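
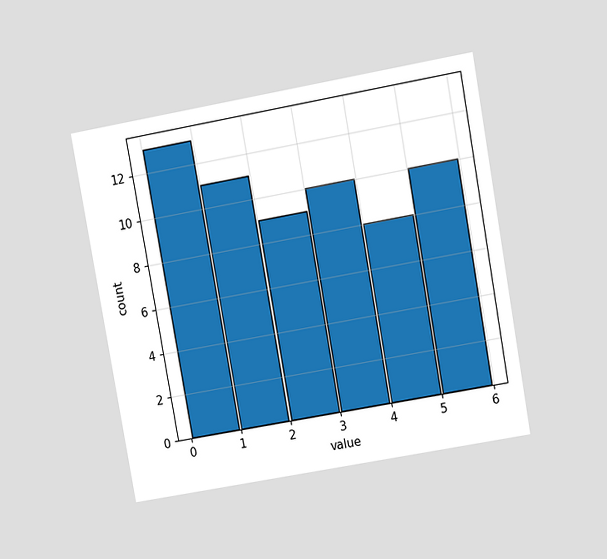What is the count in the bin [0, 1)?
The chart is tilted about 10° counter-clockwise and viewed at a slight angle. The [0, 1) bin has height 13.

13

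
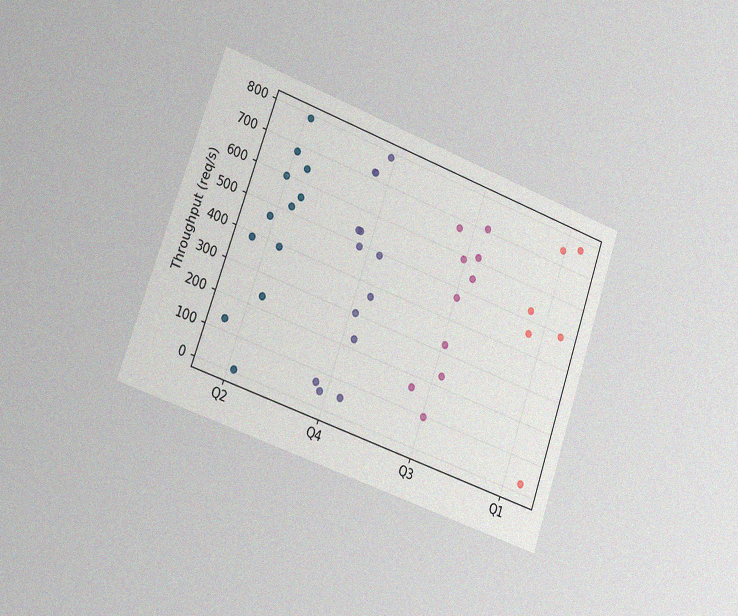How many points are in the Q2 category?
The chart is tilted about 19° clockwise and viewed slightly from the left, with some photo noise. Counting the markers in the Q2 column gives 12.

12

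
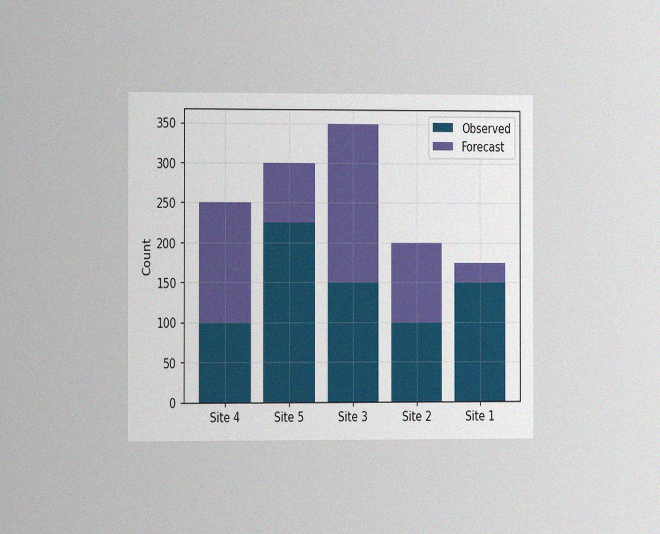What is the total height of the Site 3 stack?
350

The chart is viewed slightly from the left, with some photo noise. The Site 3 stack's top reaches 350 on the y-axis.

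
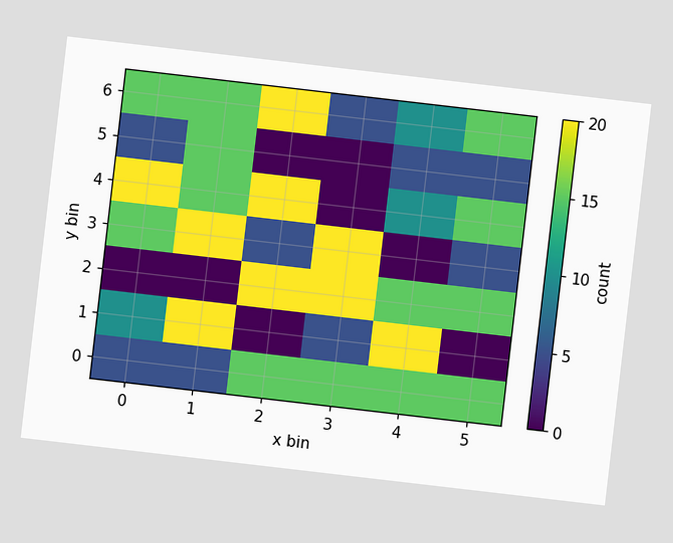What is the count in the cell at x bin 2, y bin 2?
The chart is tilted about 7° clockwise. Matching the cell (2, 2) against the colorbar gives 20.

20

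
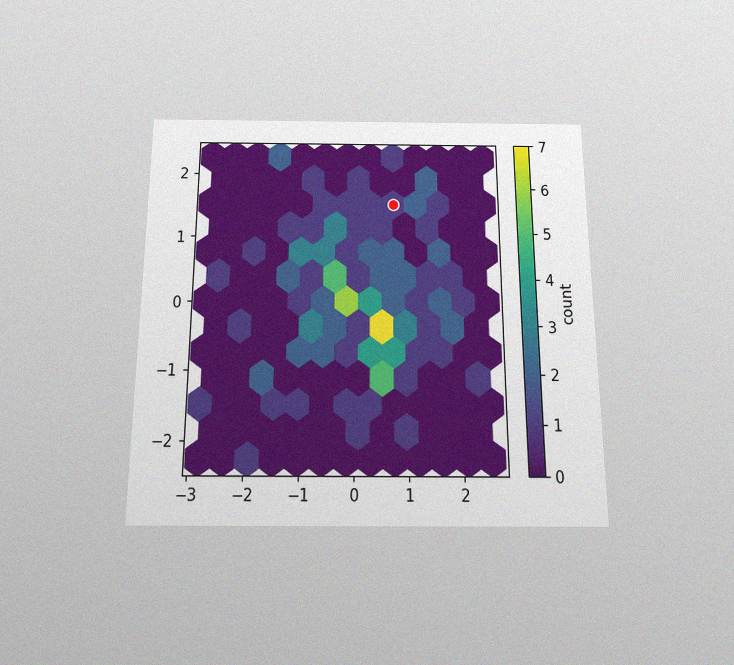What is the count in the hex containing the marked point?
The chart is viewed slightly from below, with some photo noise. The marked hex reads 1 on the colorbar.

1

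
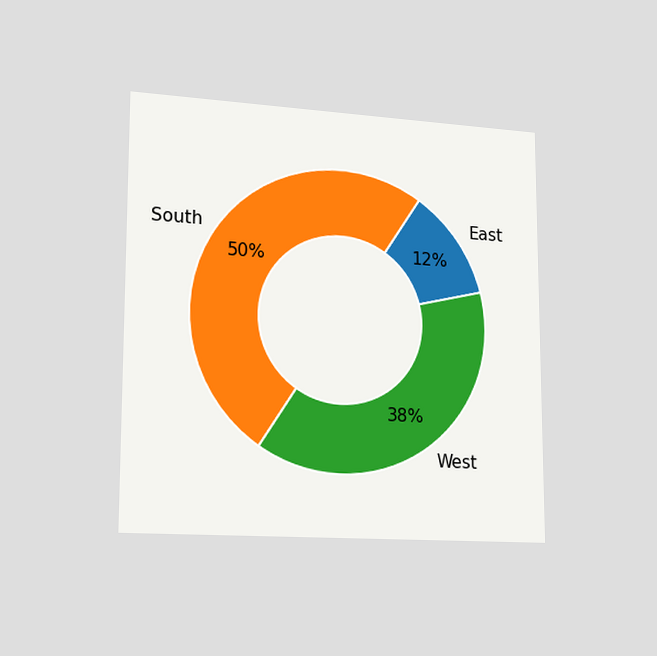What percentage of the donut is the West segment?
The chart is viewed slightly from the left. The West segment takes up 38% of the ring.

38%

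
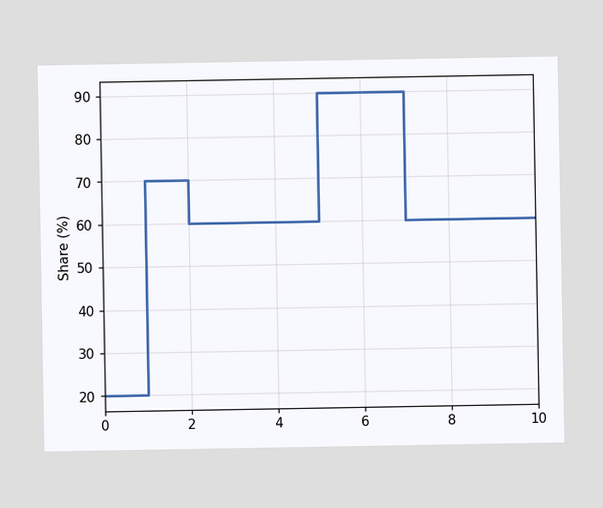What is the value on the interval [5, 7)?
90%

On [5, 7) the step sits at 90%.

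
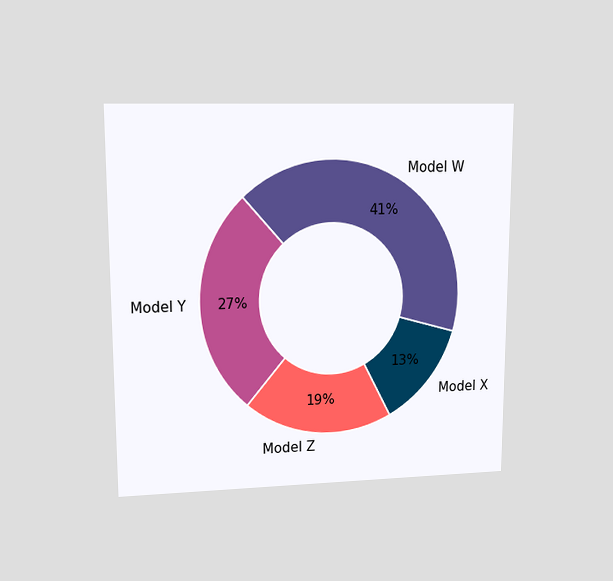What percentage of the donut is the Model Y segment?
27%

The chart is viewed at a slight angle. The Model Y segment takes up 27% of the ring.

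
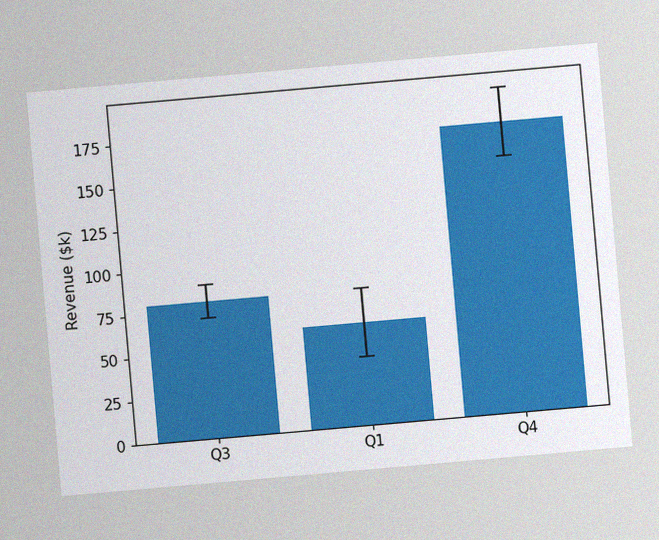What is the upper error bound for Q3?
The chart is tilted about 5° counter-clockwise, with some photo noise. The Q3 bar's upper whisker reaches $90k.

$90k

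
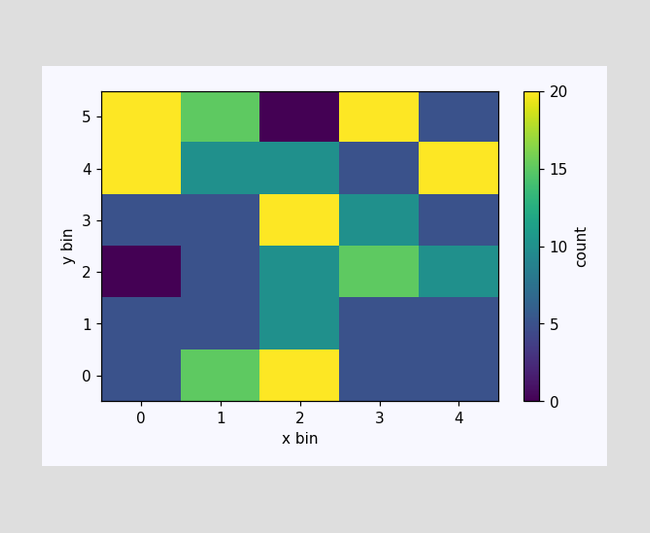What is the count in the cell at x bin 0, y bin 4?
Matching the cell (0, 4) against the colorbar gives 20.

20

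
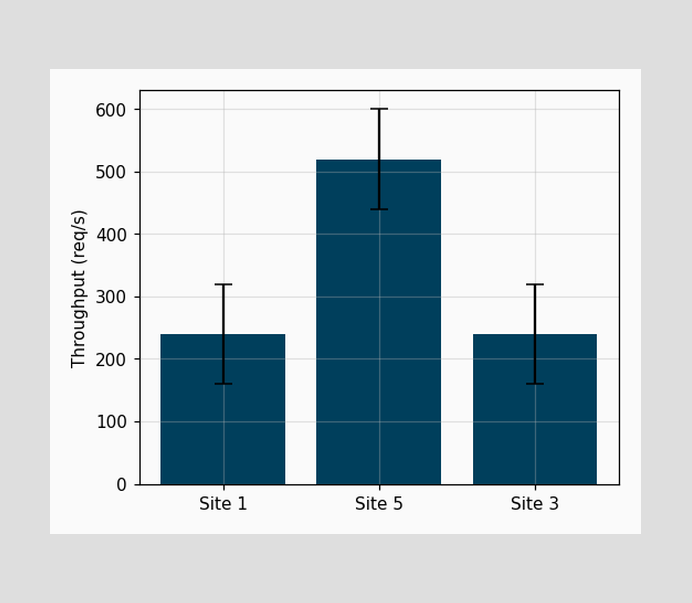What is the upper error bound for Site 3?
The Site 3 bar's upper whisker reaches 320req/s.

320req/s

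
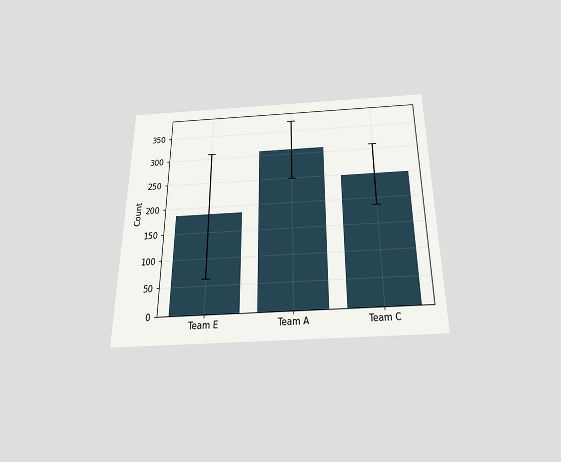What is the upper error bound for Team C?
The chart is viewed slightly from below. The Team C bar's upper whisker reaches 310.

310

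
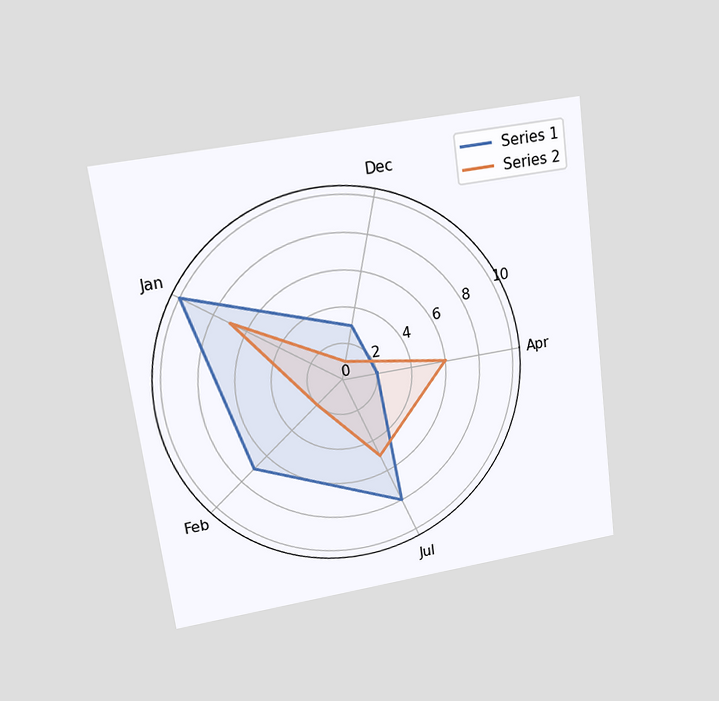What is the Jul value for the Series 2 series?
5

The chart is tilted about 8° counter-clockwise and viewed at a slight angle. On the Jul axis, Series 2 reaches 5.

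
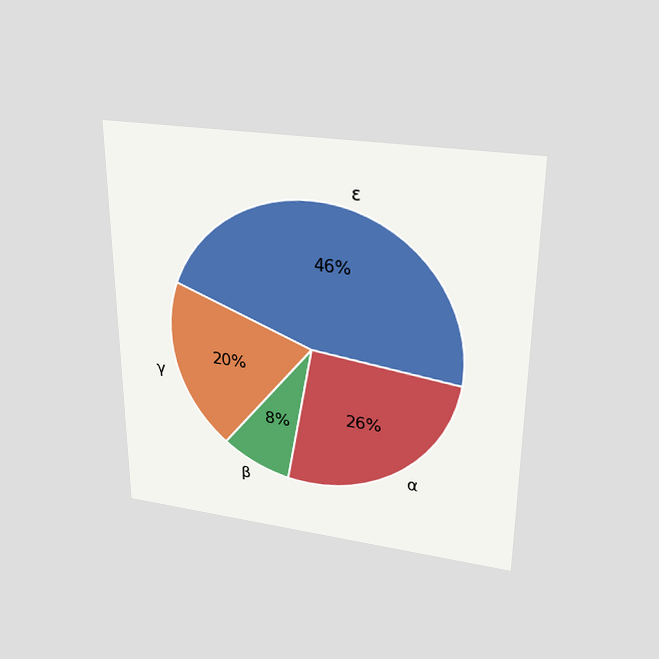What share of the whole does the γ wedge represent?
20%

The chart is viewed slightly from above. The γ slice takes up 20% of the pie.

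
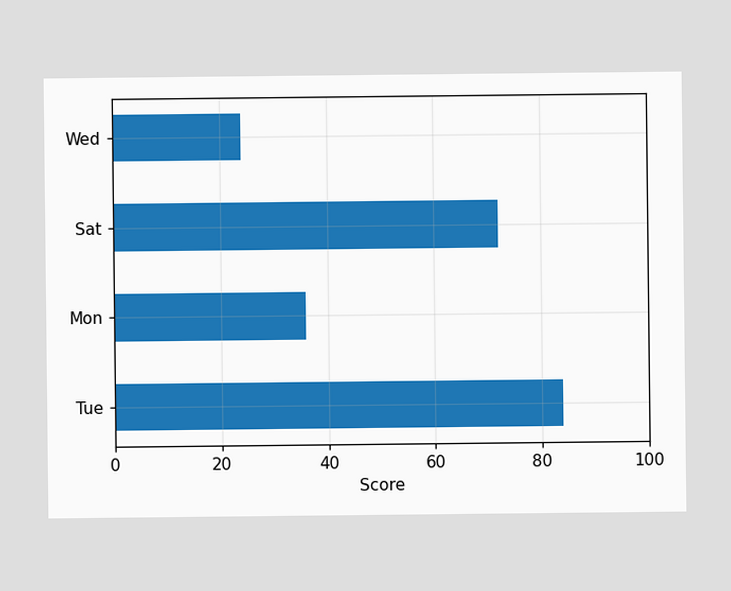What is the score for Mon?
Reading along the chart's x-axis, the Mon bar reaches 36.

36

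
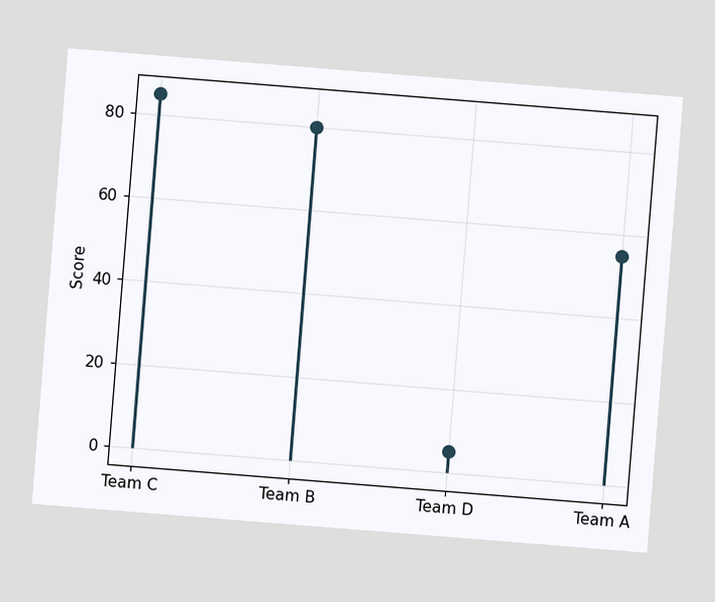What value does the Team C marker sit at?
The chart is tilted about 5° clockwise. The Team C marker sits at 85.

85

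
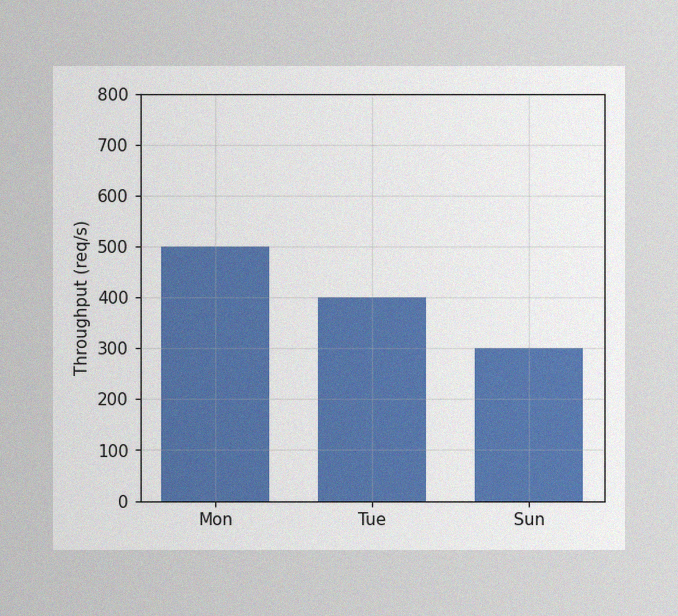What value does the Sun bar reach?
The image has some photo noise and uneven lighting. Reading along the chart's y-axis, the Sun bar reaches 300req/s.

300req/s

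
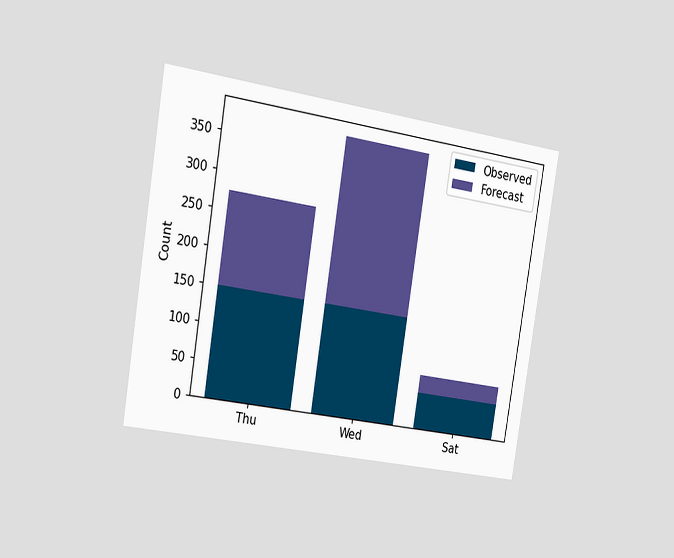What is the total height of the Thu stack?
The chart is tilted about 9° clockwise and viewed slightly from the left. The Thu stack's top reaches 275 on the y-axis.

275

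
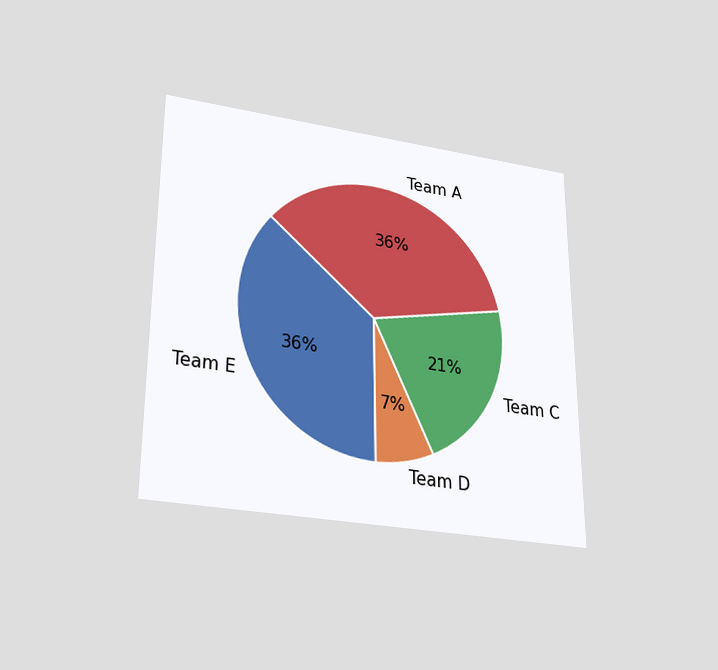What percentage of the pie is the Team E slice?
The chart is viewed slightly from below. The Team E slice takes up 36% of the pie.

36%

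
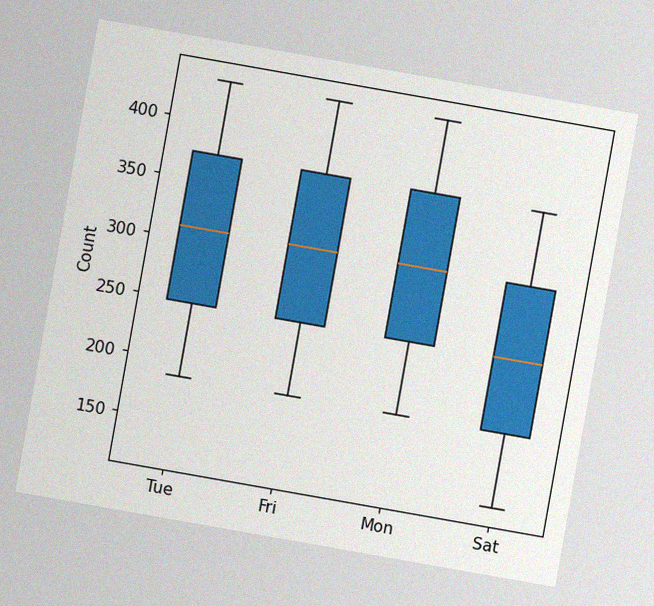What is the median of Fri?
The chart is tilted about 10° clockwise, with some photo noise. The median line in the Fri box sits at 310.

310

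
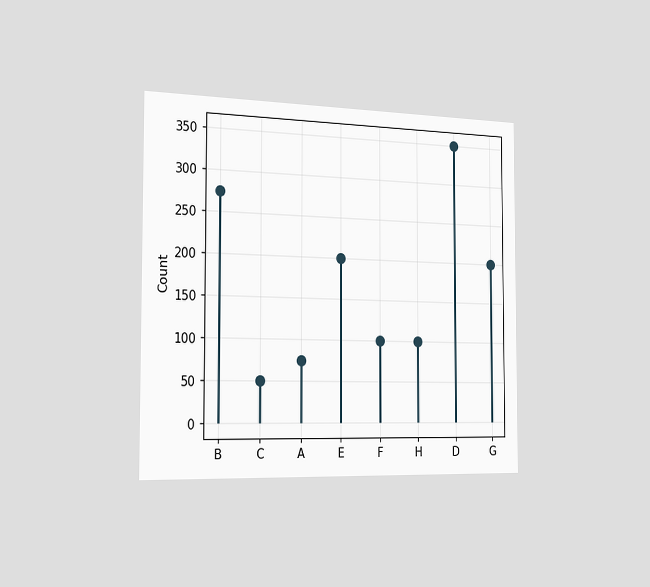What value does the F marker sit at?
100

The chart is viewed slightly from the left. The F marker sits at 100.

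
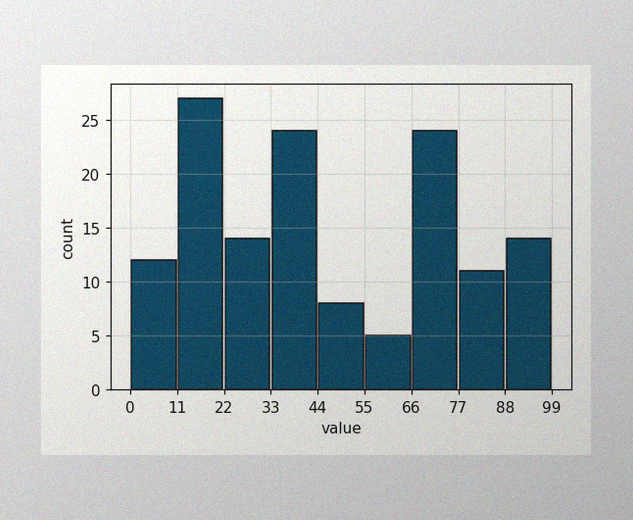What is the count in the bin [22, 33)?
14

The image has some photo noise and uneven lighting. The [22, 33) bin has height 14.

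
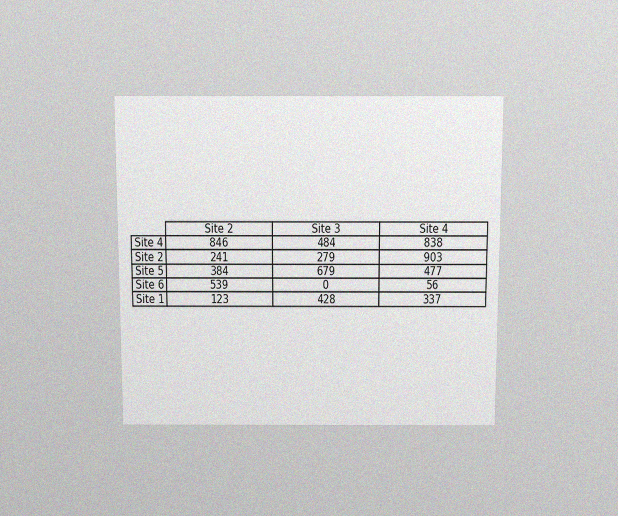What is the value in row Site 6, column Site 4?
56

The chart is viewed slightly from above, with some photo noise. The (Site 6, Site 4) cell reads 56.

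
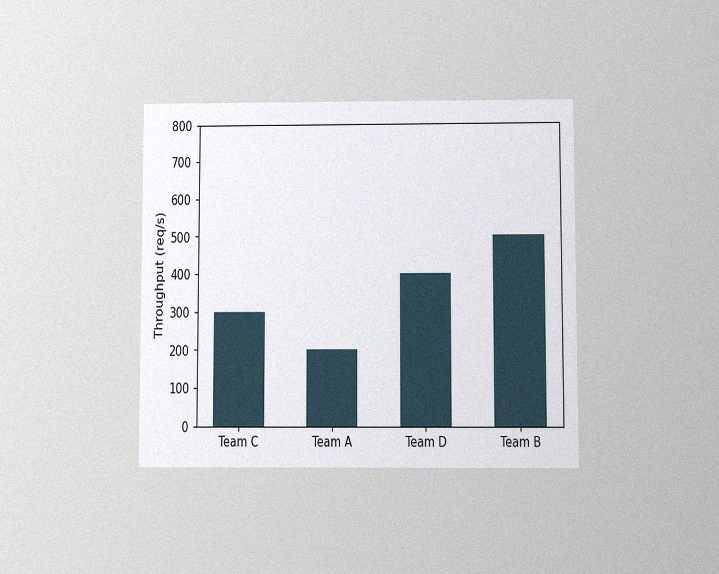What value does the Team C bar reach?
The chart is viewed slightly from below, with some photo noise. Reading along the chart's y-axis, the Team C bar reaches 300req/s.

300req/s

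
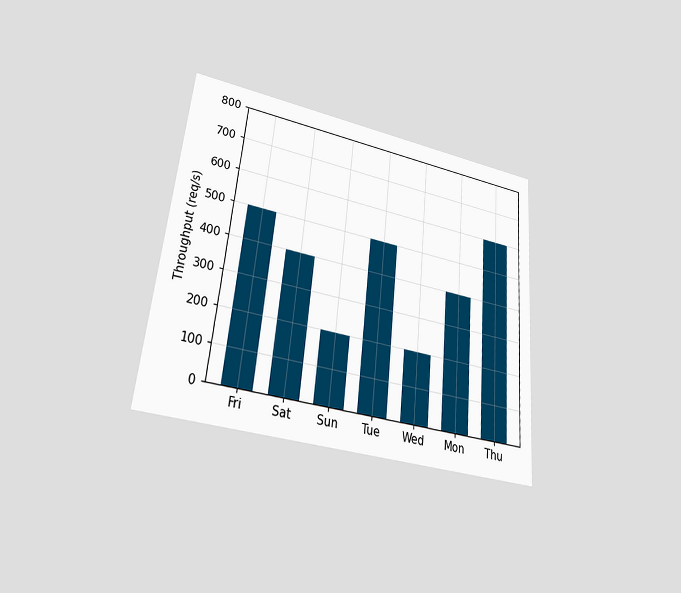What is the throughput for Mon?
The chart is tilted about 5° clockwise and viewed at a slight angle. Reading along the chart's y-axis, the Mon bar reaches 400req/s.

400req/s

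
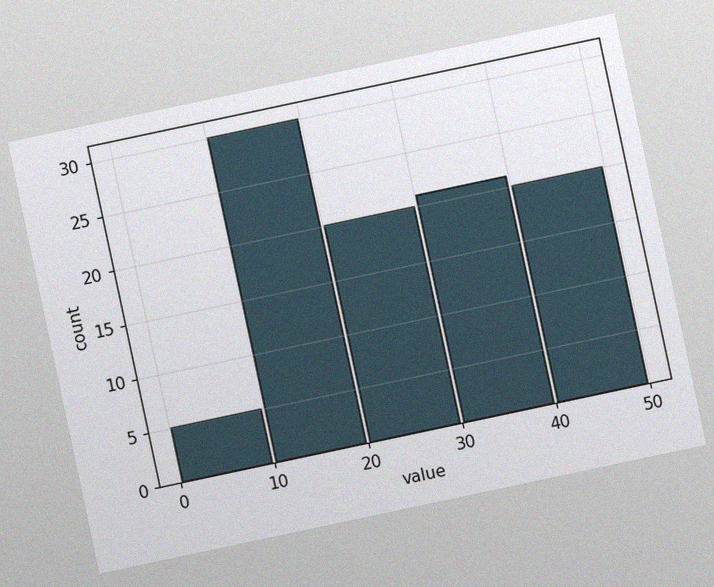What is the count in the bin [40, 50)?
The chart is tilted about 12° counter-clockwise, with some photo noise. The [40, 50) bin has height 20.

20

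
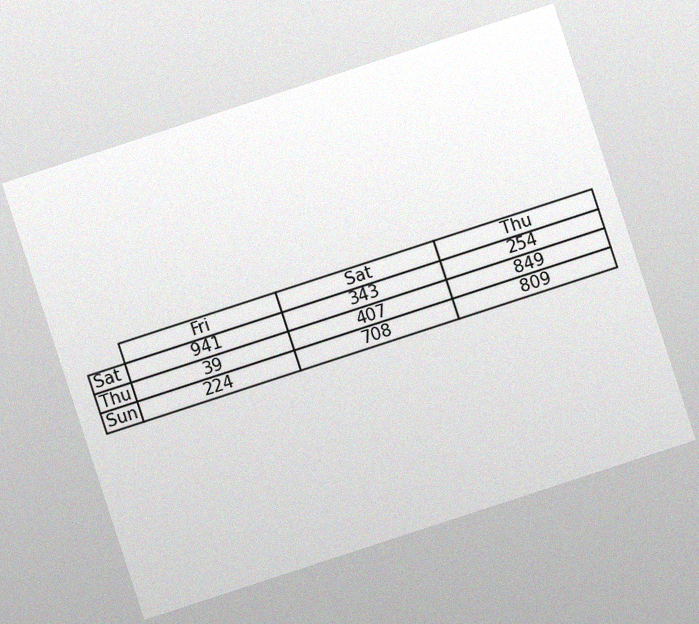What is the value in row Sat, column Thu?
The chart is tilted about 18° counter-clockwise, with some photo noise. The (Sat, Thu) cell reads 254.

254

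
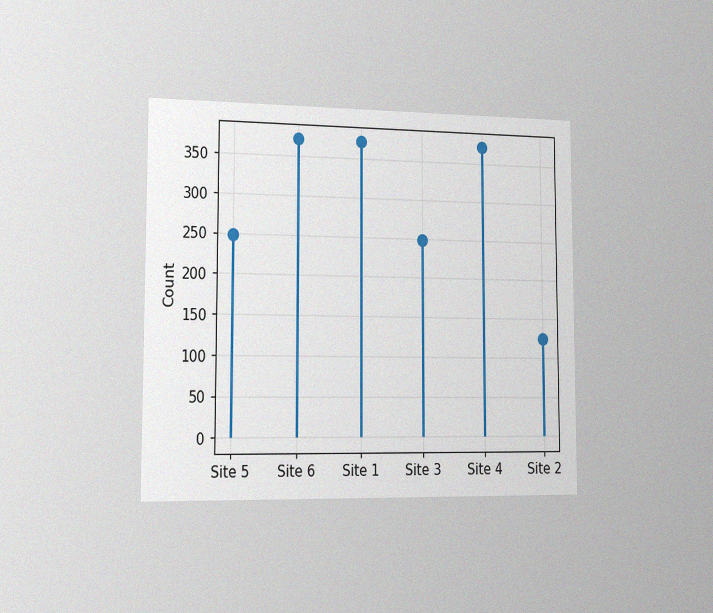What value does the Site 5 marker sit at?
The chart is viewed slightly from the left, with some photo noise. The Site 5 marker sits at 248.

248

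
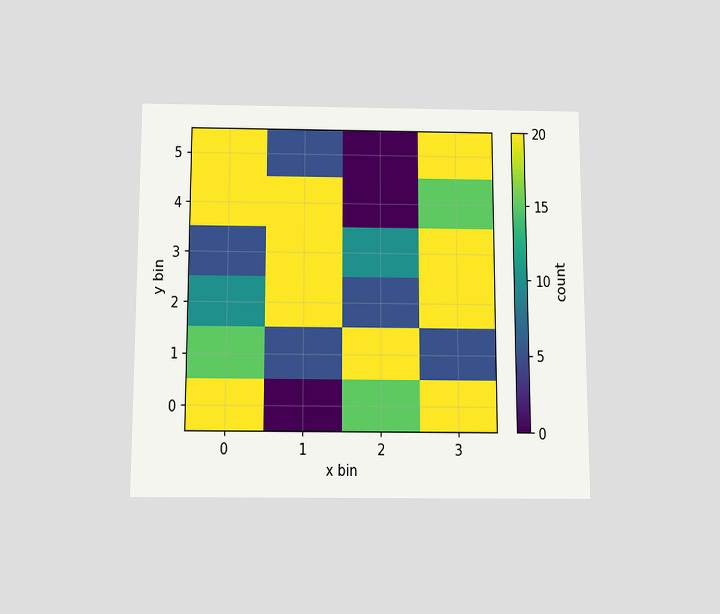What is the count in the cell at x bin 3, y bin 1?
5

The chart is viewed slightly from below. Matching the cell (3, 1) against the colorbar gives 5.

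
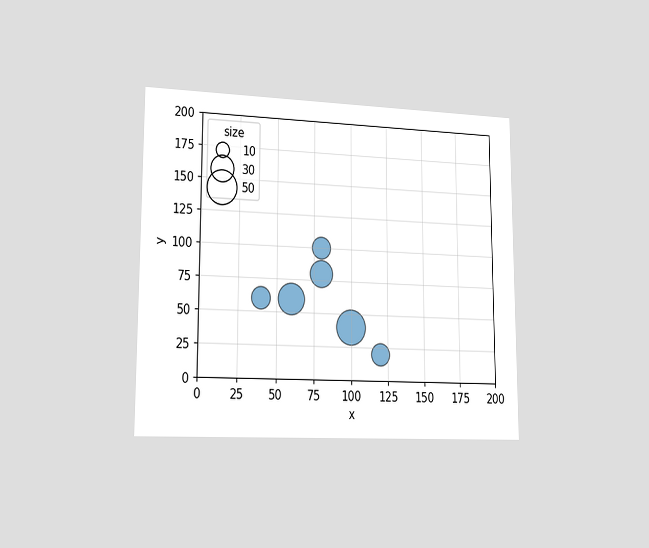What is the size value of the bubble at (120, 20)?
20

The chart is viewed slightly from the left. Matching the bubble at (120, 20) against the size legend gives 20.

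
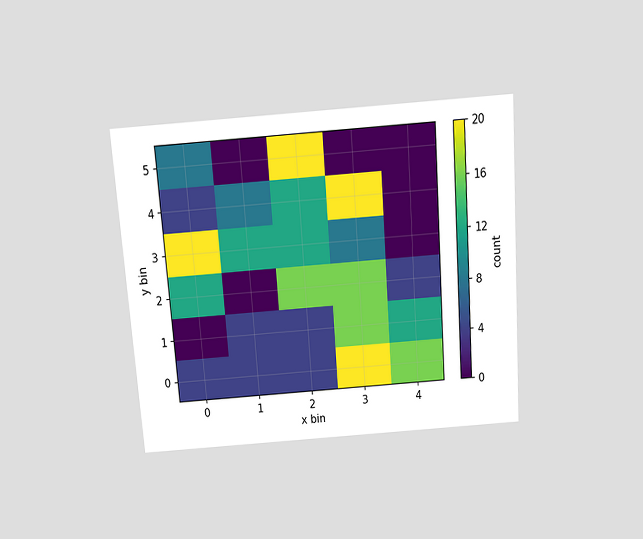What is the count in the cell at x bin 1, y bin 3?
The chart is tilted about 4° counter-clockwise and viewed slightly from above. Matching the cell (1, 3) against the colorbar gives 12.

12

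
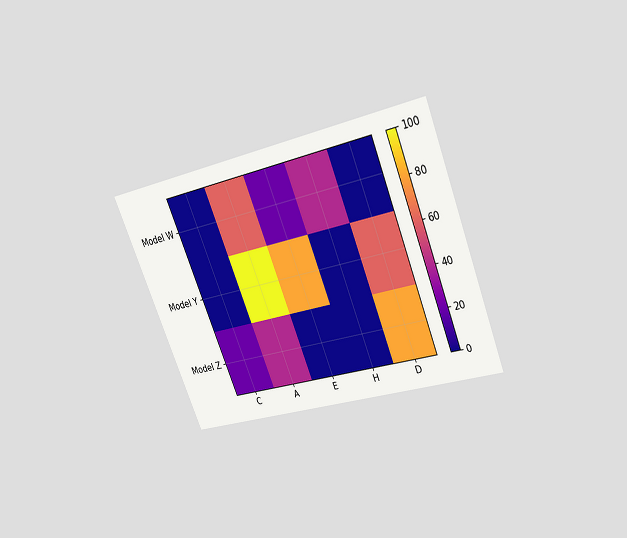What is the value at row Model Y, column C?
0

The chart is tilted about 22° counter-clockwise and viewed slightly from above. Matching cell (Model Y, C) against the colorbar gives 0.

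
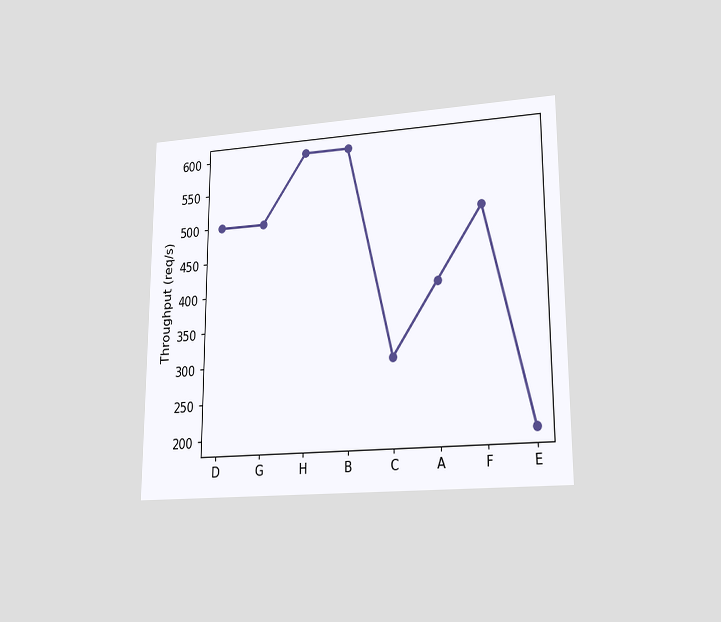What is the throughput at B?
600req/s

The chart is viewed at a slight angle. At B, the line is at 600req/s.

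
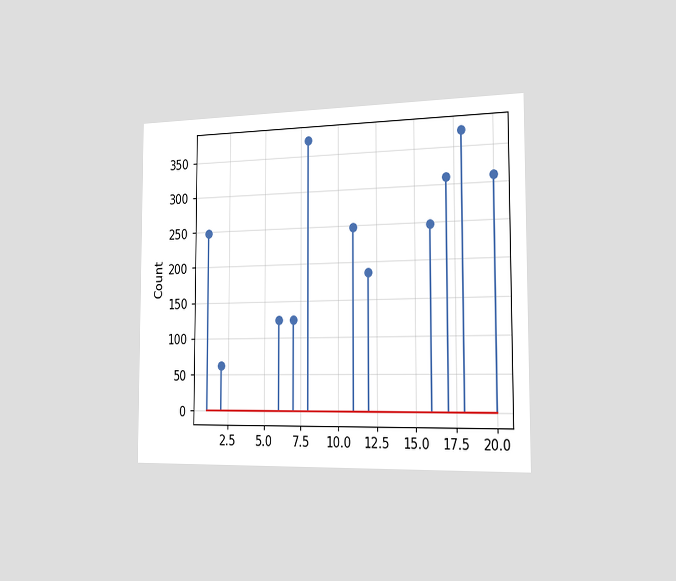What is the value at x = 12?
The chart is viewed slightly from the right. The stem at x=12 reaches 186.

186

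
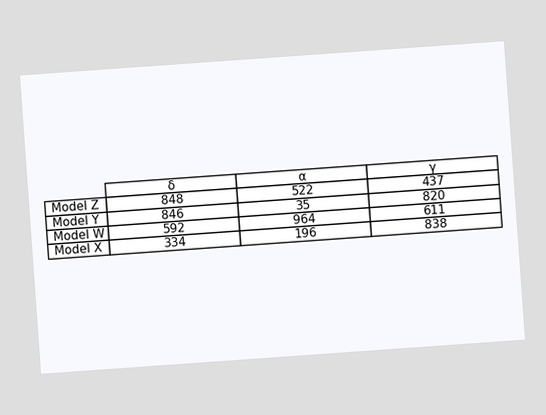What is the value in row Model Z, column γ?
437

The chart is tilted about 4° counter-clockwise. The (Model Z, γ) cell reads 437.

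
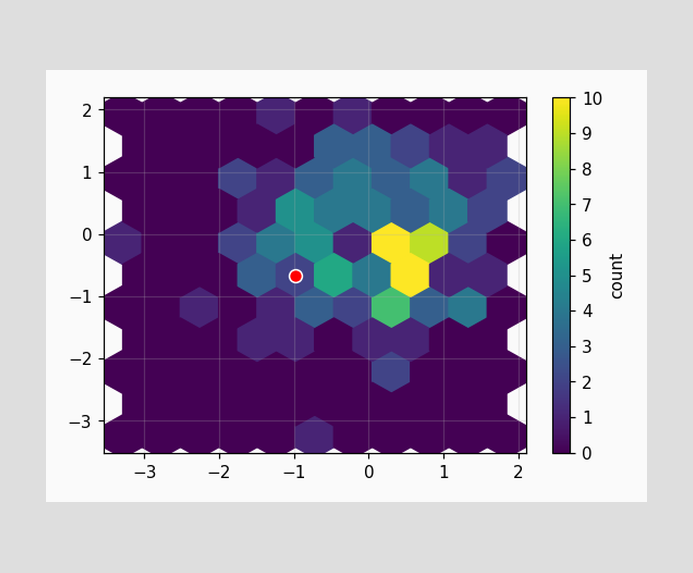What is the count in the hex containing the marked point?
2

The marked hex reads 2 on the colorbar.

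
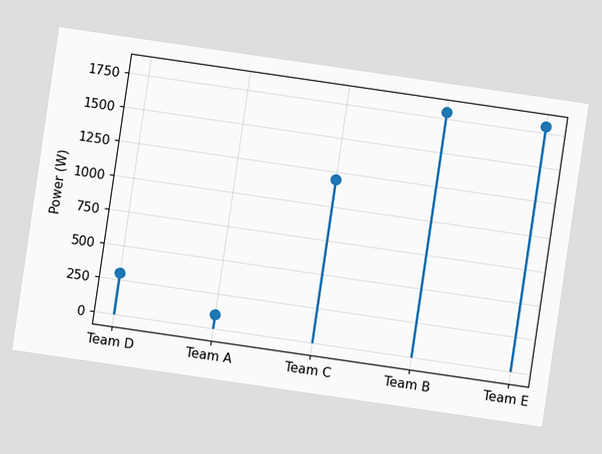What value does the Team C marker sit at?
The chart is tilted about 8° clockwise. The Team C marker sits at 1200W.

1200W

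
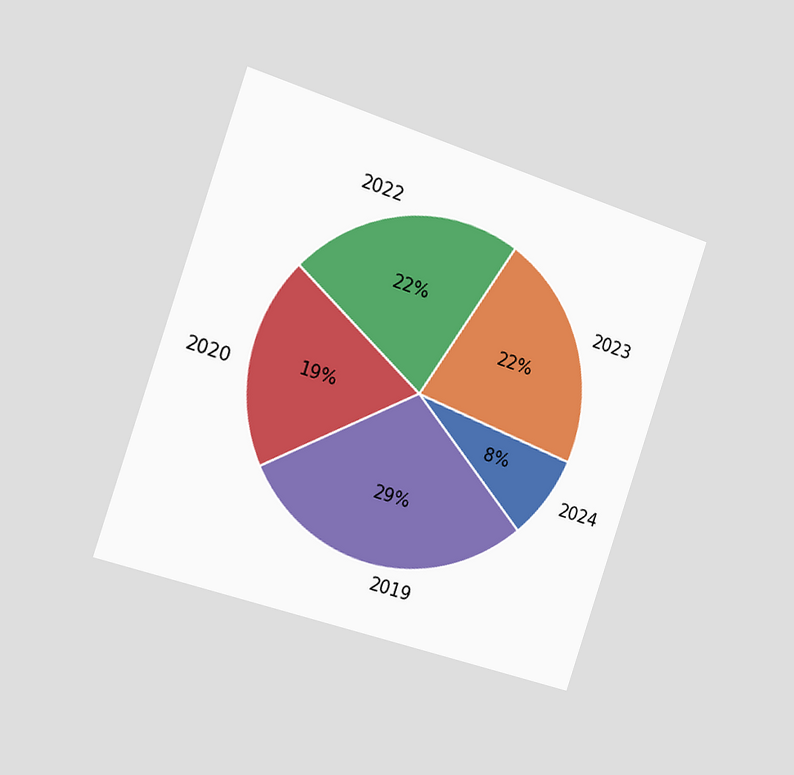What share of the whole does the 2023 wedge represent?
22%

The chart is tilted about 18° clockwise and viewed slightly from the left. The 2023 slice takes up 22% of the pie.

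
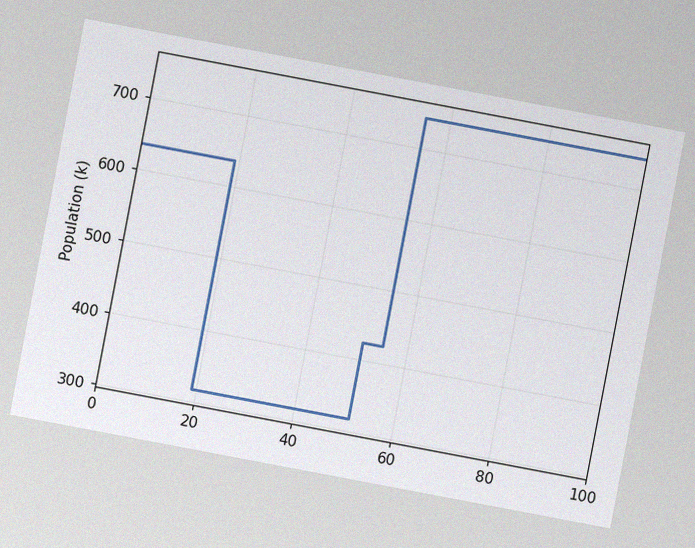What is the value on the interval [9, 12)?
The chart is tilted about 11° clockwise, with some photo noise. On [9, 12) the step sits at 636k.

636k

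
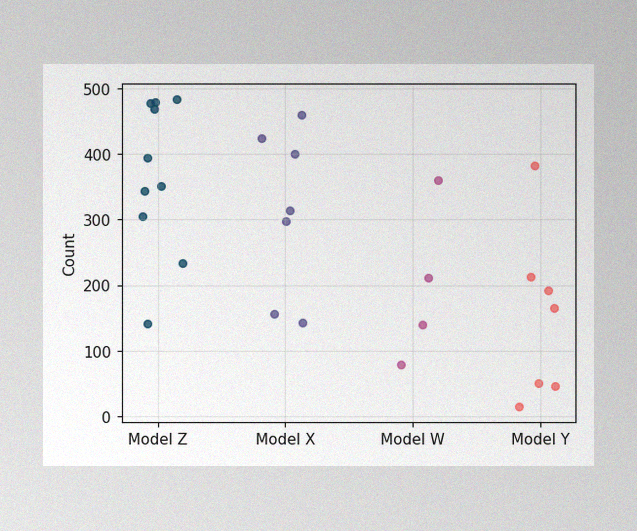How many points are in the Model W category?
The image has some photo noise and uneven lighting. Counting the markers in the Model W column gives 4.

4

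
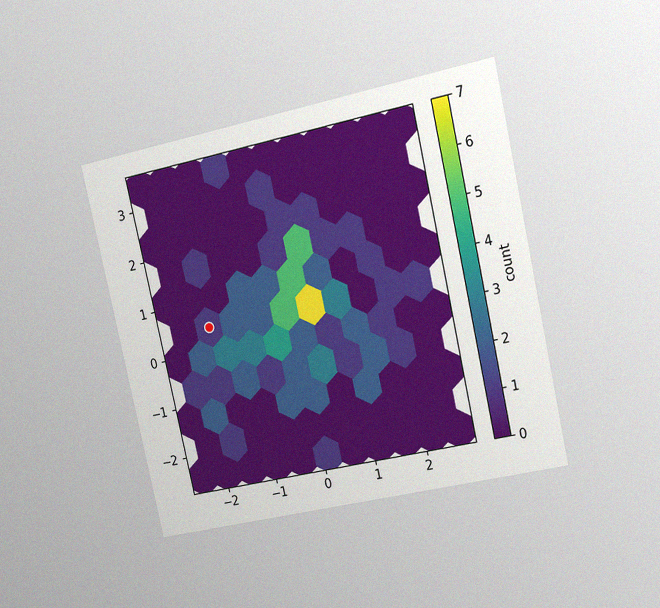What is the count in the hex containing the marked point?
1

The chart is tilted about 13° counter-clockwise and viewed at a slight angle, with some photo noise. The marked hex reads 1 on the colorbar.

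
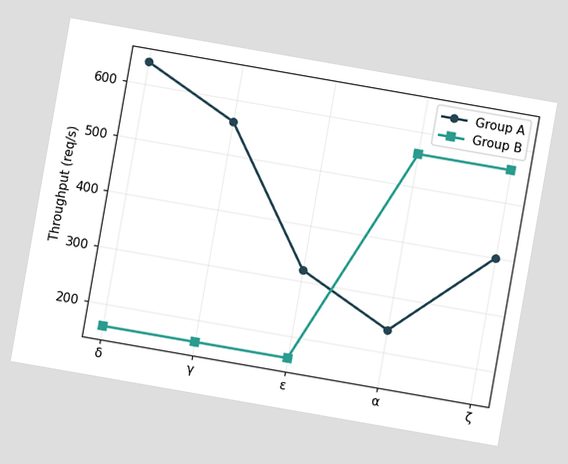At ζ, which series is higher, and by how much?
Group B, by 160req/s

The chart is tilted about 10° clockwise. At ζ, Group B sits above the other line by 160req/s.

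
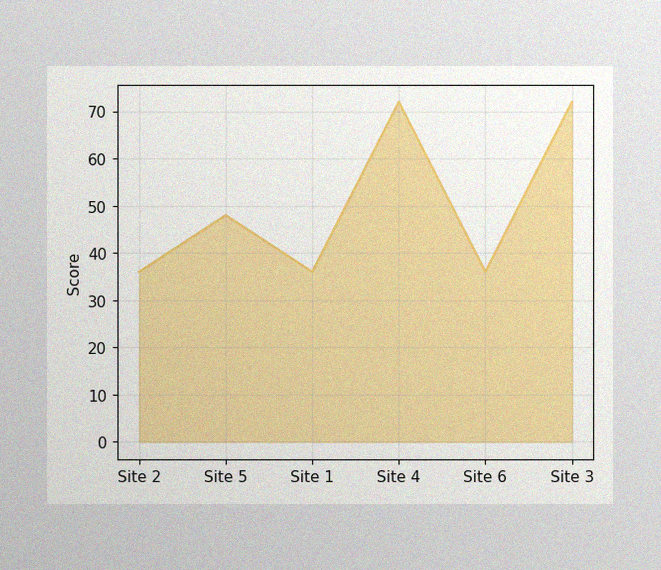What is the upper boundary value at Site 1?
36

The image has some photo noise and uneven lighting. At Site 1 the upper boundary is at 36.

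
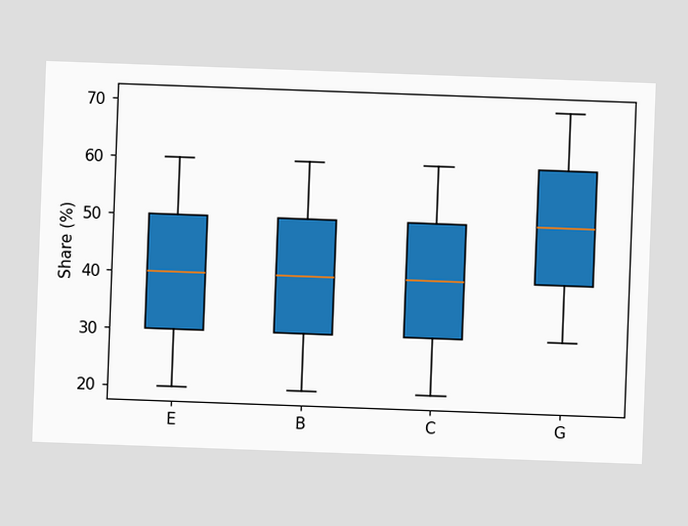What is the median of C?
40%

The chart is tilted about 2° clockwise. The median line in the C box sits at 40%.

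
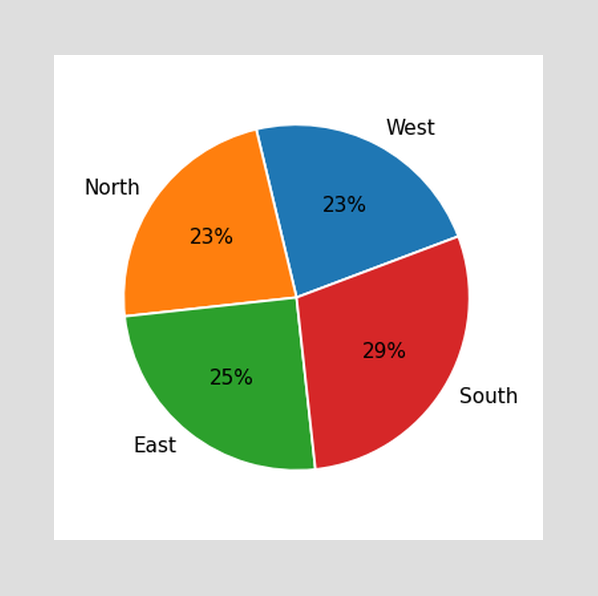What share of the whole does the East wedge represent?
25%

The East slice takes up 25% of the pie.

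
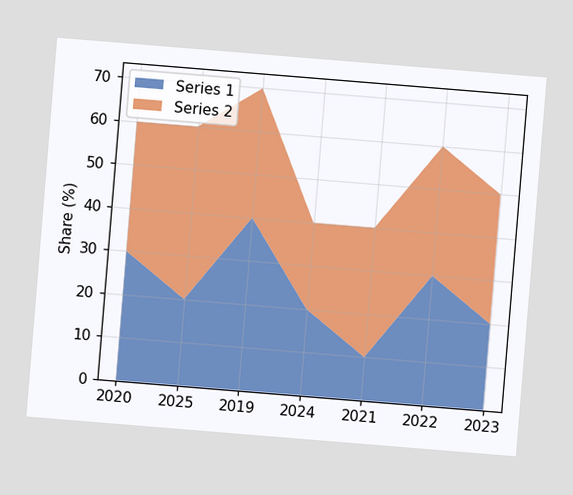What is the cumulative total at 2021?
The chart is tilted about 5° clockwise. The stacked total at 2021 reaches 40%.

40%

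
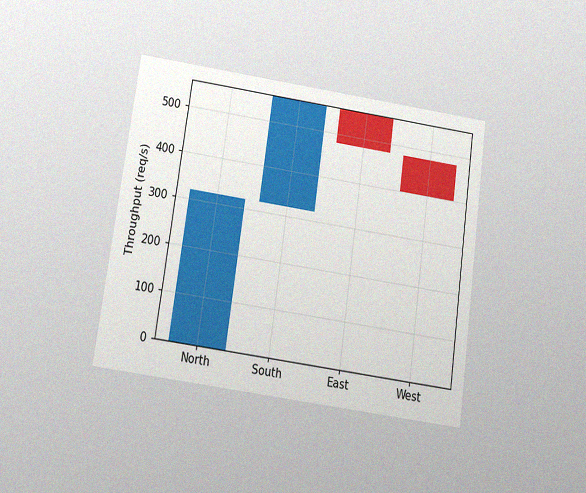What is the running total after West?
The chart is tilted about 8° clockwise and viewed slightly from below, with some photo noise. After West the running total reaches 400req/s.

400req/s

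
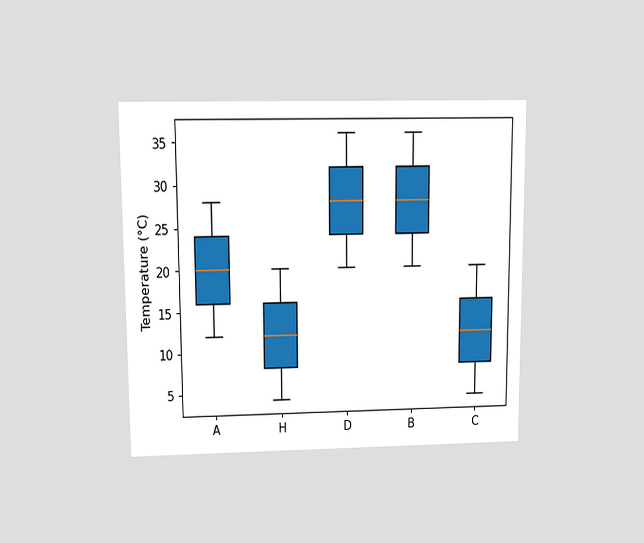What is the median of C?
The chart is viewed slightly from above. The median line in the C box sits at 12°C.

12°C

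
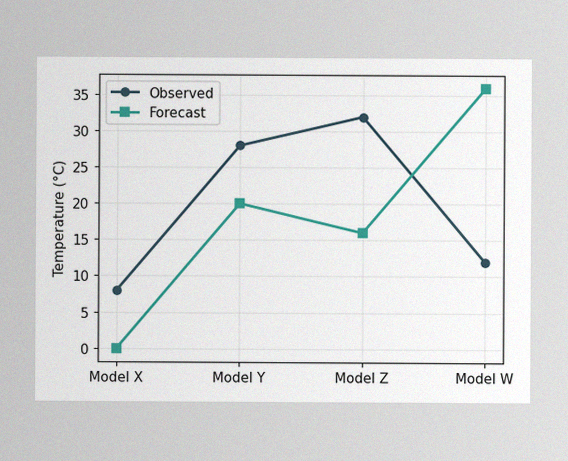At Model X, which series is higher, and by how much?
The image has some photo noise and uneven lighting. At Model X, Observed sits above the other line by 8°C.

Observed, by 8°C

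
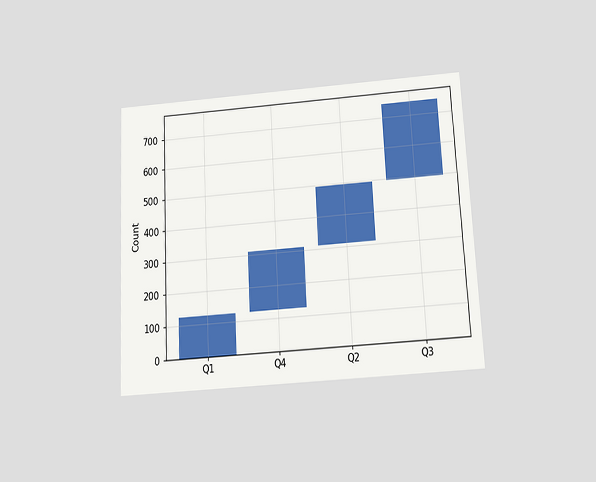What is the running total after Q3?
The chart is tilted about 3° counter-clockwise and viewed slightly from below. After Q3 the running total reaches 744.

744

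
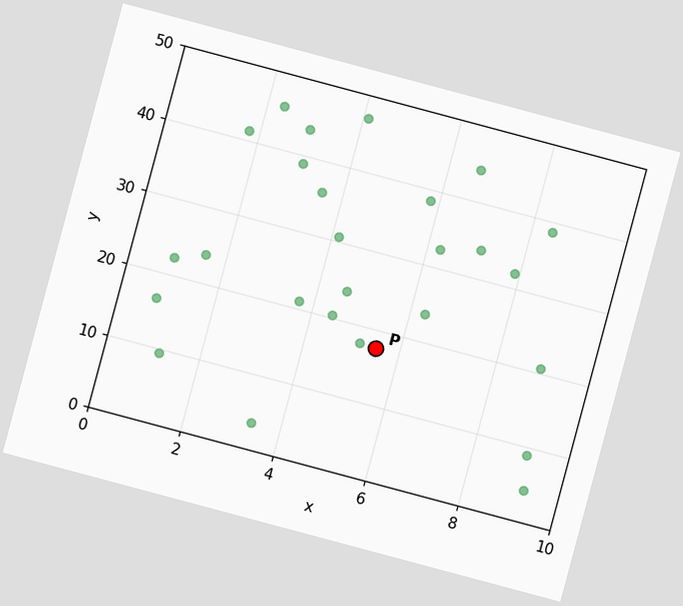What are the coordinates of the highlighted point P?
(5.5, 17.5)

The chart is tilted about 15° clockwise. Following the gridlines from P to each axis, P sits at (5.5, 17.5).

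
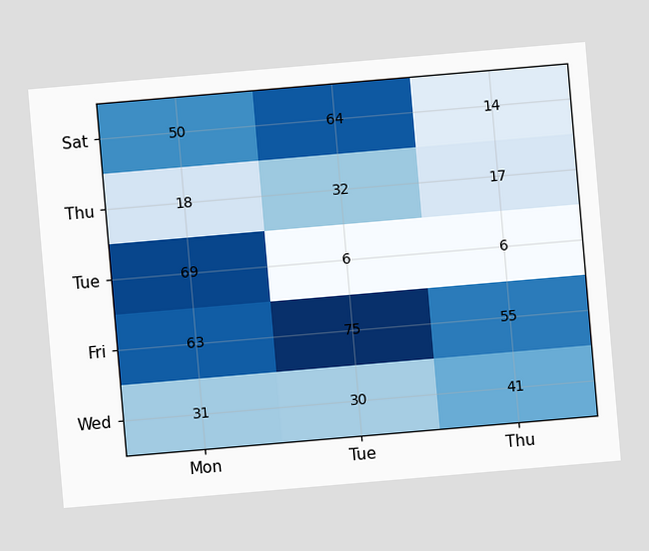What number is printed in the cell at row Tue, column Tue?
6

The chart is tilted about 5° counter-clockwise. The (Tue, Tue) cell reads 6.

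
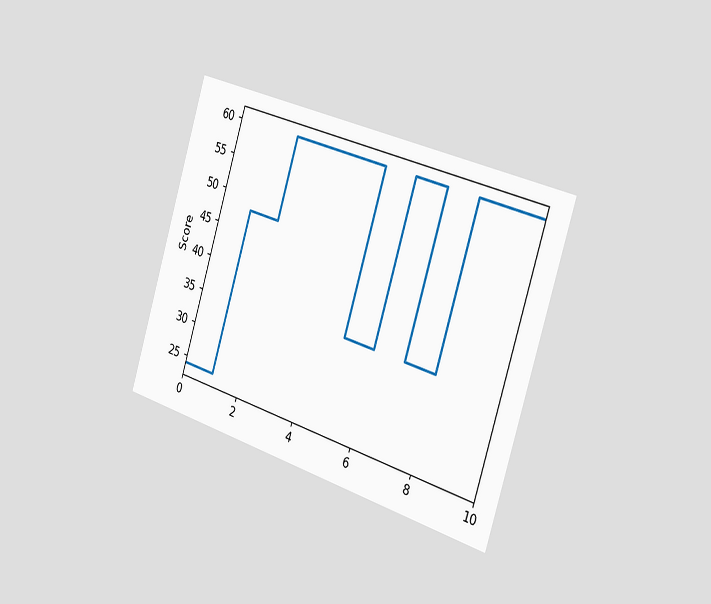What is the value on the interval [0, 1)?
The chart is tilted about 17° clockwise and viewed slightly from the right. On [0, 1) the step sits at 24.

24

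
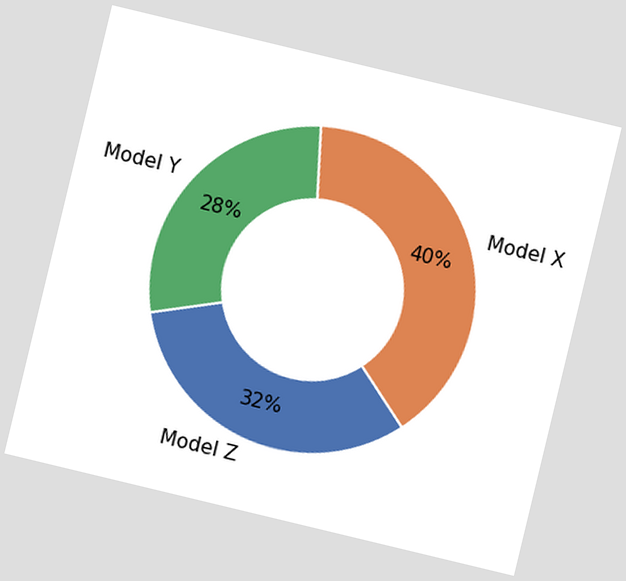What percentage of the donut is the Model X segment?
The chart is tilted about 14° clockwise. The Model X segment takes up 40% of the ring.

40%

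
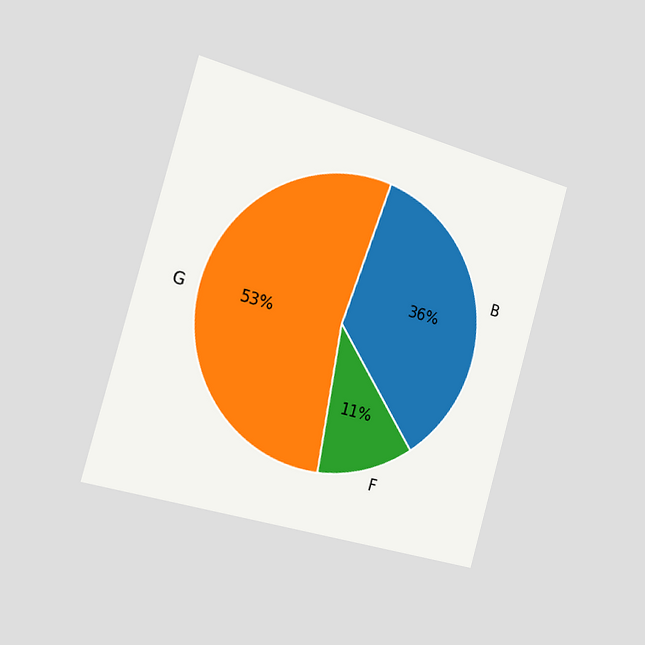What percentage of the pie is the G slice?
The chart is tilted about 16° clockwise and viewed slightly from the left. The G slice takes up 53% of the pie.

53%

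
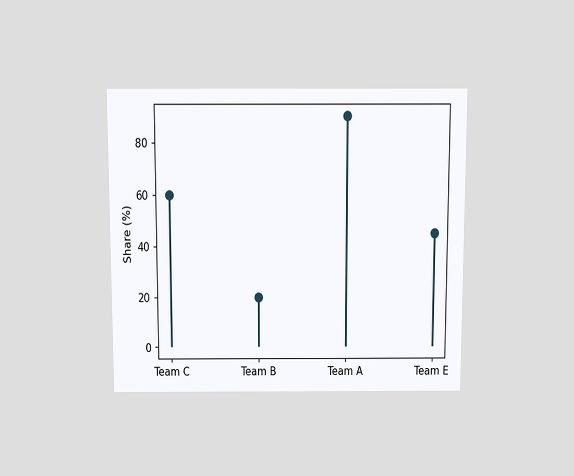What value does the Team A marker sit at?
90%

The chart is viewed slightly from above. The Team A marker sits at 90%.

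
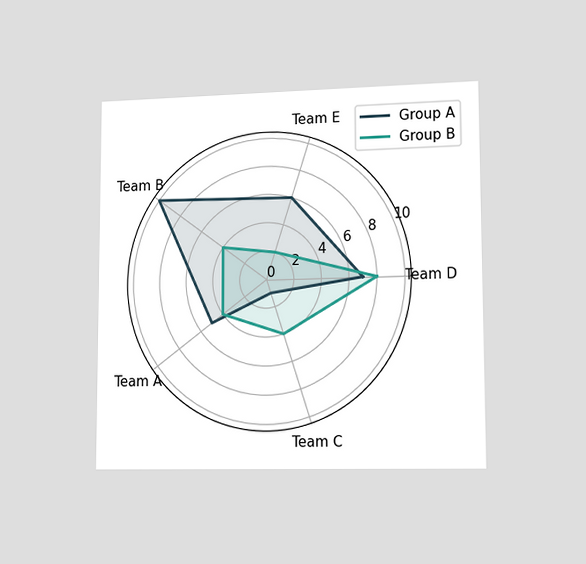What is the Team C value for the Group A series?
1

The chart is viewed slightly from the right. On the Team C axis, Group A reaches 1.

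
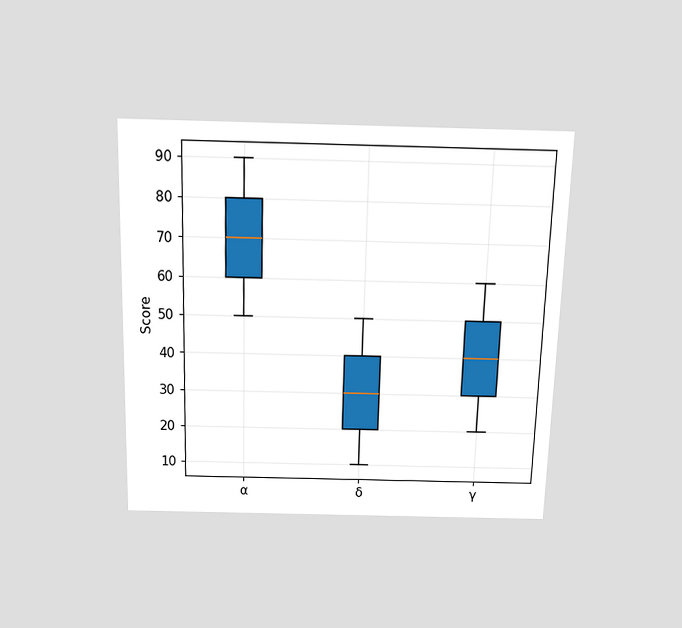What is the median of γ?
40

The chart is viewed slightly from above. The median line in the γ box sits at 40.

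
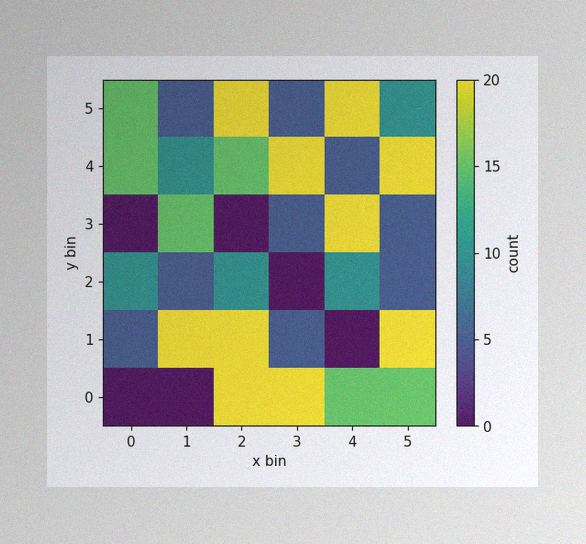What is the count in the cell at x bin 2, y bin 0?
20

The image has some photo noise and uneven lighting. Matching the cell (2, 0) against the colorbar gives 20.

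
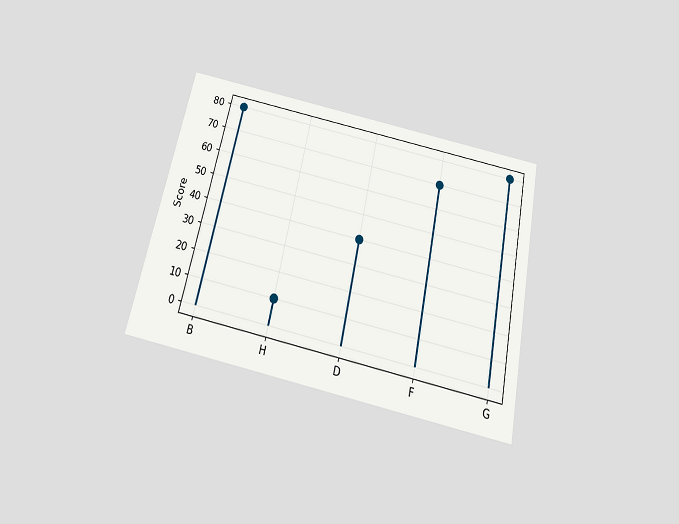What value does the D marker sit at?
40

The chart is tilted about 12° clockwise and viewed slightly from below. The D marker sits at 40.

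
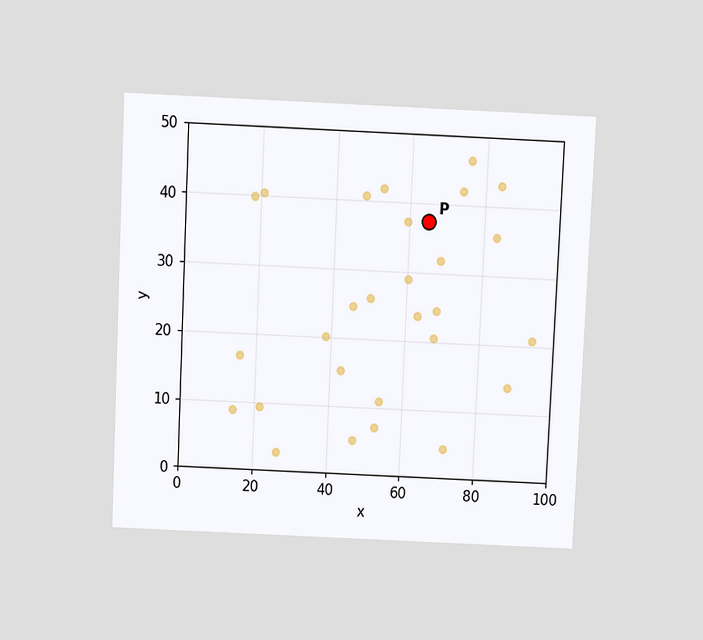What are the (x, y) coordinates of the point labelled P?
The chart is tilted about 3° clockwise and viewed slightly from above. Following the gridlines from P to each axis, P sits at (65, 37.5).

(65, 37.5)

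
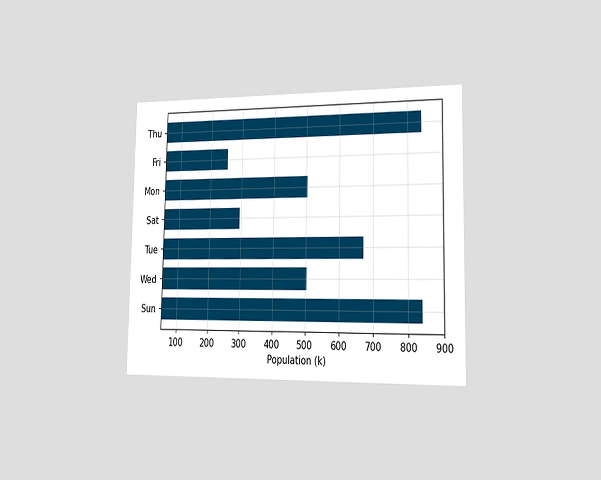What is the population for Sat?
The chart is viewed slightly from the right. Reading along the chart's x-axis, the Sat bar reaches 294k.

294k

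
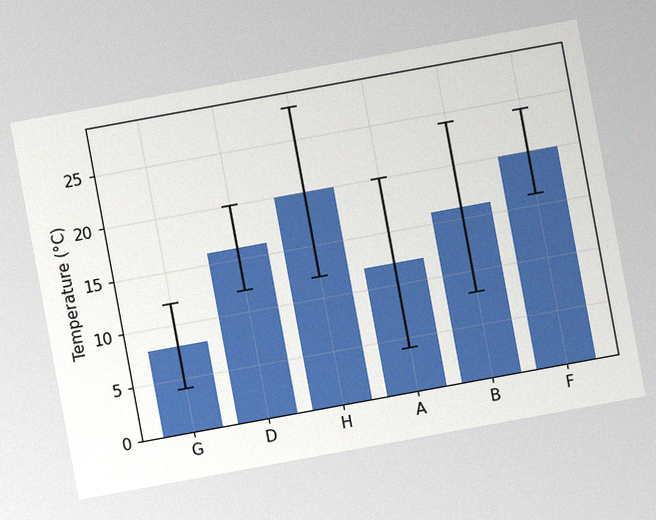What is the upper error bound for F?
The chart is tilted about 10° counter-clockwise, with some photo noise. The F bar's upper whisker reaches 24°C.

24°C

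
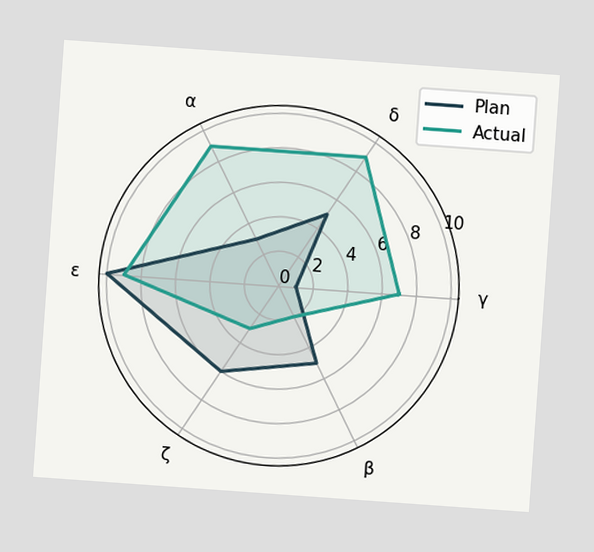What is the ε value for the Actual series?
9

The chart is tilted about 4° clockwise. On the ε axis, Actual reaches 9.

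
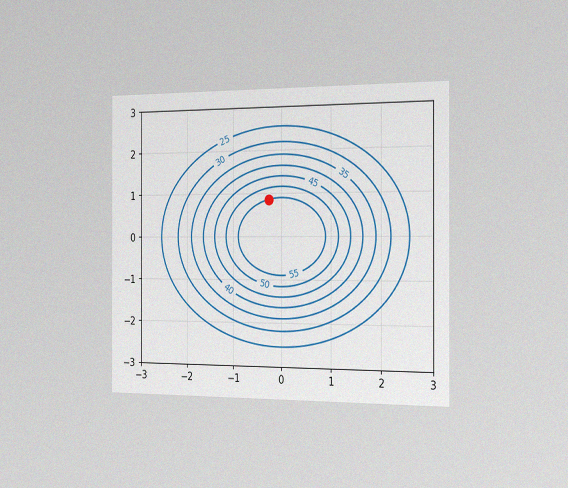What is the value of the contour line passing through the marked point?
55

The chart is viewed slightly from the right, with some photo noise. The marked point sits on the contour labelled 55.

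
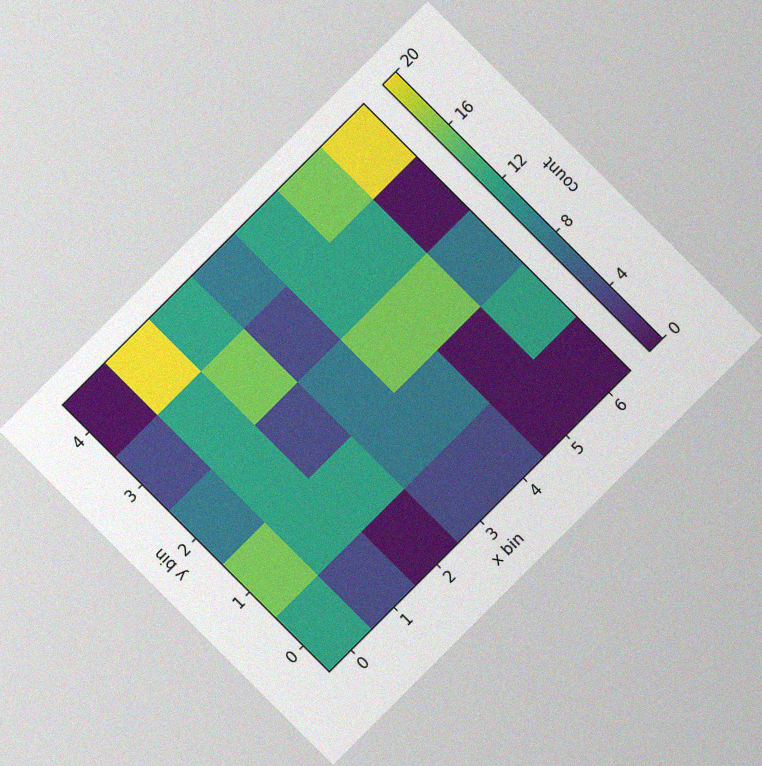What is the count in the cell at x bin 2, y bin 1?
12

The chart is tilted about 45° counter-clockwise, with some photo noise. Matching the cell (2, 1) against the colorbar gives 12.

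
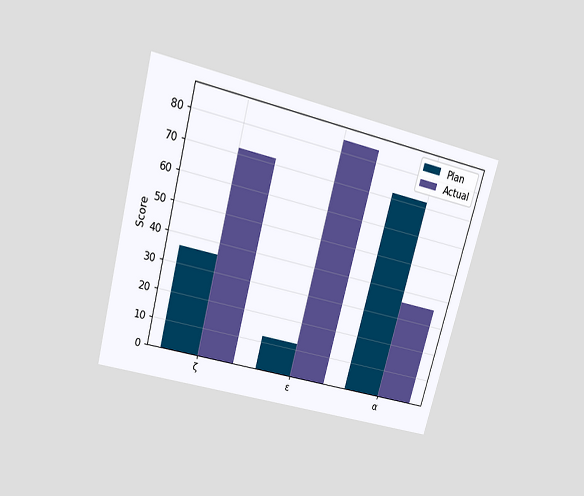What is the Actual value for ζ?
72

The chart is tilted about 15° clockwise and viewed slightly from above. The Actual bar at ζ reaches 72 on the y-axis.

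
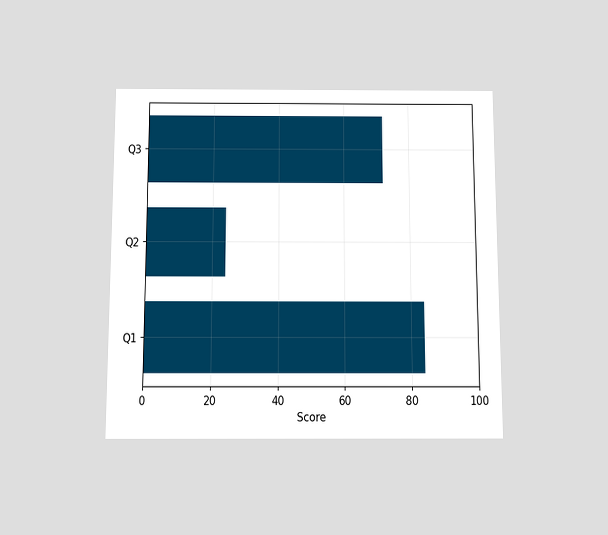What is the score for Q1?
The chart is viewed slightly from below. Reading along the chart's x-axis, the Q1 bar reaches 84.

84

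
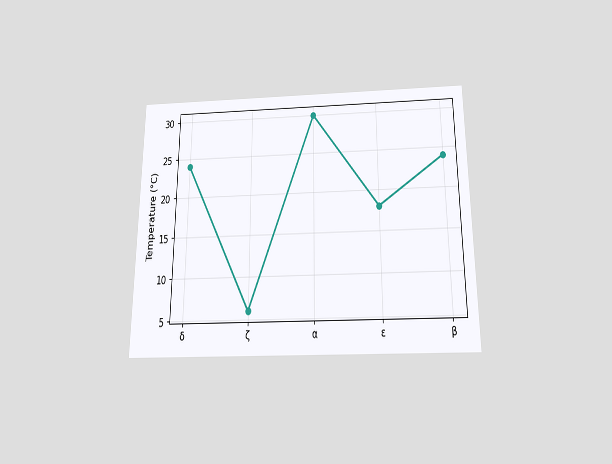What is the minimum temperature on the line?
The chart is viewed slightly from below. The lowest point is at ζ, and reading across to the y-axis gives 6°C.

6°C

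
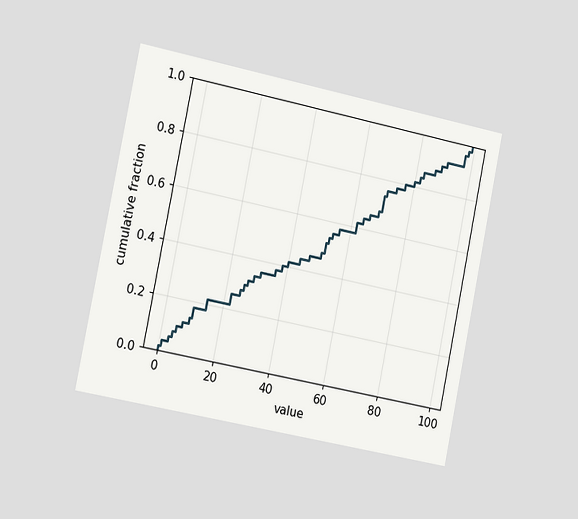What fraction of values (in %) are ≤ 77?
The chart is tilted about 11° clockwise and viewed slightly from the left. At x=77 the ECDF step is at 80%.

80%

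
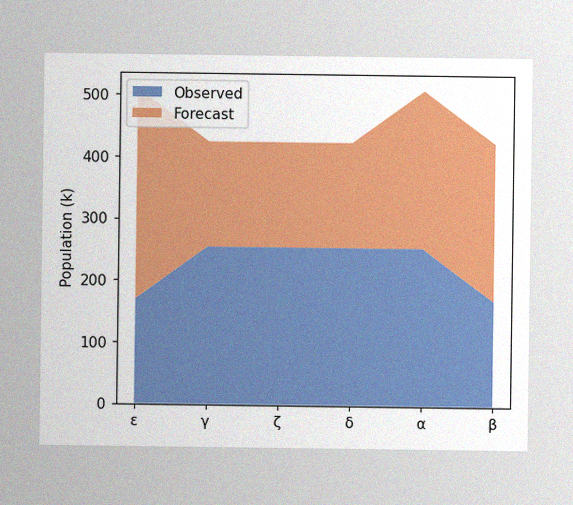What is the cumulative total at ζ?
425k

The image has some photo noise and uneven lighting. The stacked total at ζ reaches 425k.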